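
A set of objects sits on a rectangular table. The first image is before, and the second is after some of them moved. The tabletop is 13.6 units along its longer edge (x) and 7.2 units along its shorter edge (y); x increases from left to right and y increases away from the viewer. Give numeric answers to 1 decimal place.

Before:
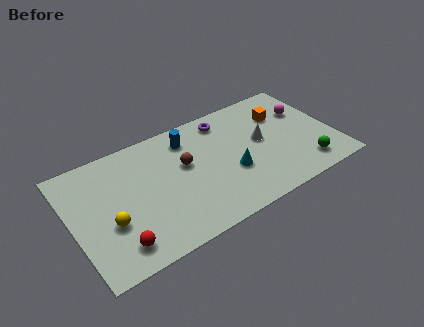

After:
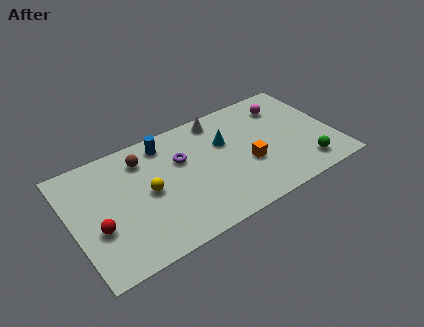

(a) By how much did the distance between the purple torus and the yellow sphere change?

-5.1

The distance was about 7.3 in the first image and 2.2 in the second, so they moved 5.1 units closer together.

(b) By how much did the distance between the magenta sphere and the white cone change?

+0.8

Before: roughly 2.7 units apart; after: 3.5. That's 0.8 units further apart.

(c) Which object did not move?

the green sphere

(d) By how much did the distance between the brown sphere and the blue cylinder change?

-0.3

They were about 1.6 units apart before and 1.3 after — 0.3 units closer together.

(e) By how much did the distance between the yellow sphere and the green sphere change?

-1.9

Before: roughly 10.1 units apart; after: 8.2. That's 1.9 units closer together.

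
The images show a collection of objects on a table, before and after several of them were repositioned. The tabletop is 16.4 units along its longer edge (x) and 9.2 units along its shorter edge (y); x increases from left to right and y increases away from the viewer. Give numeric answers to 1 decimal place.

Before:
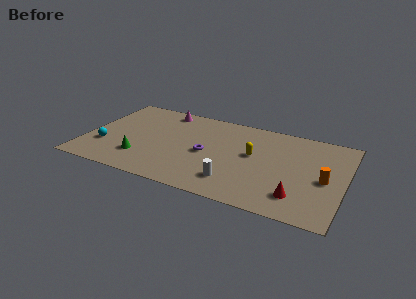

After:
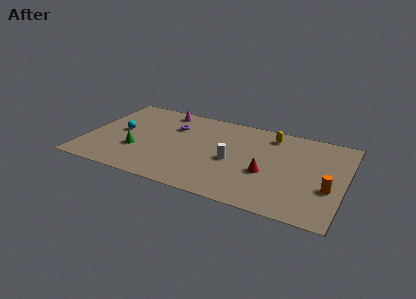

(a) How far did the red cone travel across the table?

2.6

The red cone was near (13.7, 2.0) before and (11.6, 3.6) after, so it travelled √(2.1² + 1.6²) ≈ 2.6 units.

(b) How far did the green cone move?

0.8

From (3.7, 2.4) to (3.4, 3.1), the green cone covered √(0.3² + 0.7²) ≈ 0.8 units.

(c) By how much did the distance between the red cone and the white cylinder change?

-1.7

The distance was about 4.0 in the first image and 2.3 in the second, so they moved 1.7 units closer together.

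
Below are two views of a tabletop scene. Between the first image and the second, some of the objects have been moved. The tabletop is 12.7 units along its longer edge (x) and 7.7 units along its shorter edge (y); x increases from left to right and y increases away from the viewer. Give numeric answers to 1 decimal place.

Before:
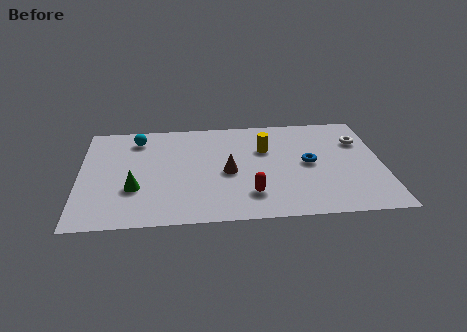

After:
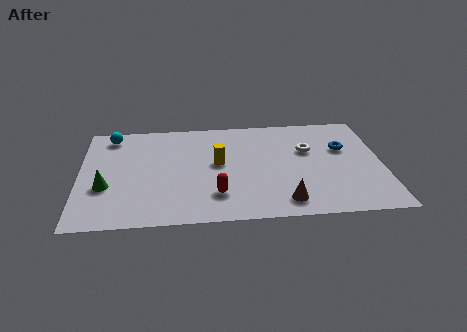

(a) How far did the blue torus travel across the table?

1.8

The blue torus was near (9.6, 3.9) before and (11.1, 4.9) after, so it travelled √(1.5² + 1.0²) ≈ 1.8 units.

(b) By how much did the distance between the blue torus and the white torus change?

-1.2

They were about 2.7 units apart before and 1.5 after — 1.2 units closer together.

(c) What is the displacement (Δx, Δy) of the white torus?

(-2.2, -0.5)

The white torus was at about (11.8, 5.4) and moved to about (9.6, 4.9).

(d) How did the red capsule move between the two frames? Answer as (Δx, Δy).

(-1.4, 0.1)

The red capsule was at about (7.1, 1.8) and moved to about (5.7, 1.9).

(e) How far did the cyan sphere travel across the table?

1.1

The cyan sphere moved from about (2.4, 6.3) to (1.3, 6.6), a distance of √(1.1² + 0.3²) ≈ 1.1.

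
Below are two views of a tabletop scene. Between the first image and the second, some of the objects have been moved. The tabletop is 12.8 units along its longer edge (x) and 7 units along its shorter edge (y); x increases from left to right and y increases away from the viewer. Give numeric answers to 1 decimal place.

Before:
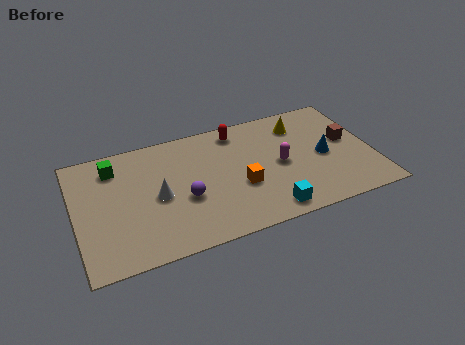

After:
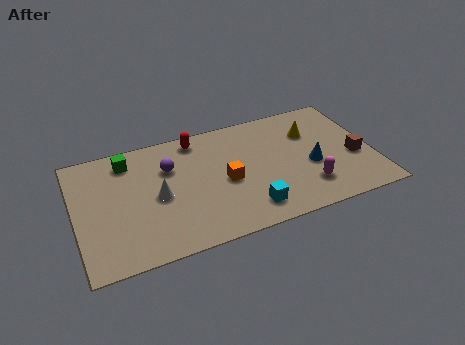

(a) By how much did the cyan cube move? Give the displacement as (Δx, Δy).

(-0.8, 0.4)

The cyan cube was at about (8.0, 0.9) and moved to about (7.2, 1.3).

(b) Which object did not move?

the white cone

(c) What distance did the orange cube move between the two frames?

0.8

From (7.0, 2.7) to (6.4, 3.2), the orange cube covered √(0.6² + 0.5²) ≈ 0.8 units.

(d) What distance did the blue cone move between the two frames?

0.7

The blue cone was near (10.7, 3.3) before and (10.1, 2.9) after, so it travelled √(0.6² + 0.4²) ≈ 0.7 units.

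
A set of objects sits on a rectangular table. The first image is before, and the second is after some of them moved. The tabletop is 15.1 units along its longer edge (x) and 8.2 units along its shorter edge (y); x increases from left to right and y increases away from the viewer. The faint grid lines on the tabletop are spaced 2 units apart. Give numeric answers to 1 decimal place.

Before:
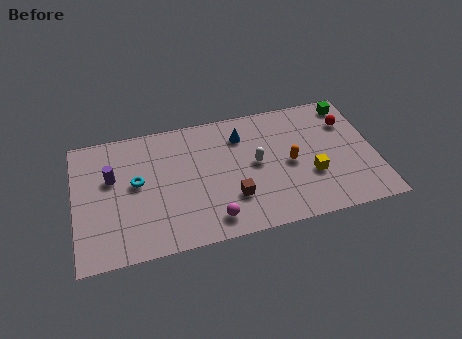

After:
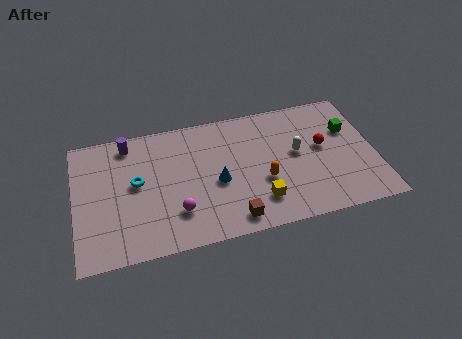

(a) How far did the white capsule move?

2.1

The white capsule was near (9.1, 4.3) before and (11.2, 4.5) after, so it travelled √(2.1² + 0.2²) ≈ 2.1 units.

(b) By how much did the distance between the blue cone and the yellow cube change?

-2.1

They were about 4.7 units apart before and 2.6 after — 2.1 units closer together.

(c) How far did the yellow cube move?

2.9

The yellow cube was near (11.8, 2.9) before and (9.1, 1.9) after, so it travelled √(2.7² + 1.0²) ≈ 2.9 units.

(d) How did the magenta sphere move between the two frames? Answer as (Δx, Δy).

(-1.7, 0.9)

The magenta sphere started near (6.7, 1.3) and ended near (5.0, 2.2).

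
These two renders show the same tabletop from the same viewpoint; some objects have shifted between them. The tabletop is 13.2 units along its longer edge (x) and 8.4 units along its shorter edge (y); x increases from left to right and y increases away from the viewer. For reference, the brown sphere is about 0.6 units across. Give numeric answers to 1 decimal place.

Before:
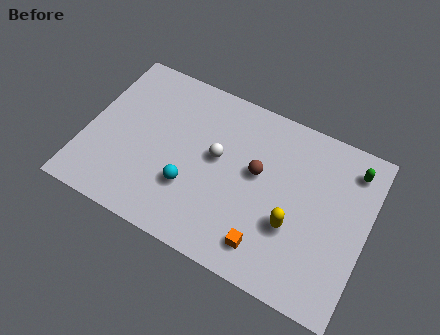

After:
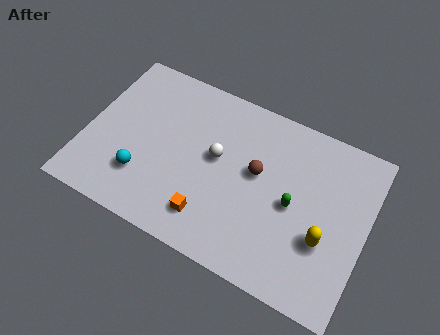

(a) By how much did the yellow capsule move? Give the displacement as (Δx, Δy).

(1.5, 0.0)

From the two frames, the yellow capsule sits at roughly (9.9, 3.0) before and (11.4, 3.0) after.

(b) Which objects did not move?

the white sphere and the brown sphere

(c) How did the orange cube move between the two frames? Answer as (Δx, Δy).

(-2.7, 0.2)

The orange cube started near (8.9, 1.5) and ended near (6.2, 1.7).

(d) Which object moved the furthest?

the green capsule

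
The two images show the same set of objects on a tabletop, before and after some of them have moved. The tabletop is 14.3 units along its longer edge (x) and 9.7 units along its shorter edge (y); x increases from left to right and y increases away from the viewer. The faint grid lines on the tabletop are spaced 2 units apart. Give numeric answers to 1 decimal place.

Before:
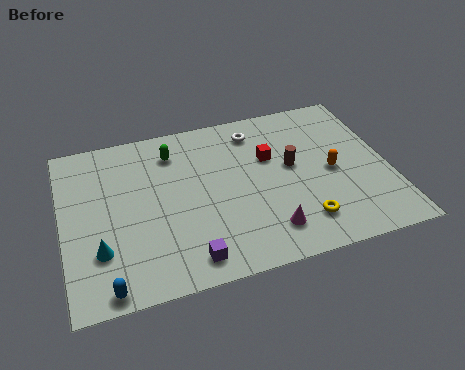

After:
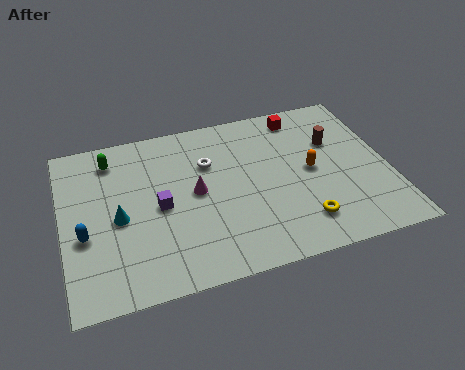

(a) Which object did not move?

the yellow torus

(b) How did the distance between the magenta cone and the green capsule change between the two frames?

-2.3

Before: roughly 6.9 units apart; after: 4.6. That's 2.3 units closer together.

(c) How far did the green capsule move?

2.7

The green capsule was near (5.0, 7.7) before and (2.3, 8.0) after, so it travelled √(2.7² + 0.3²) ≈ 2.7 units.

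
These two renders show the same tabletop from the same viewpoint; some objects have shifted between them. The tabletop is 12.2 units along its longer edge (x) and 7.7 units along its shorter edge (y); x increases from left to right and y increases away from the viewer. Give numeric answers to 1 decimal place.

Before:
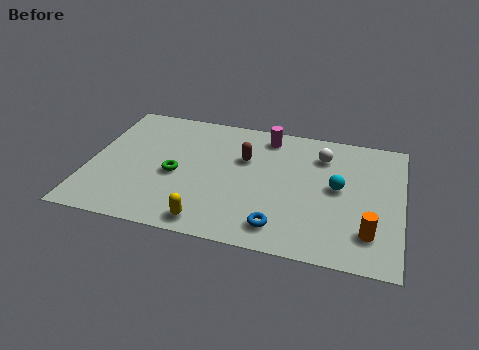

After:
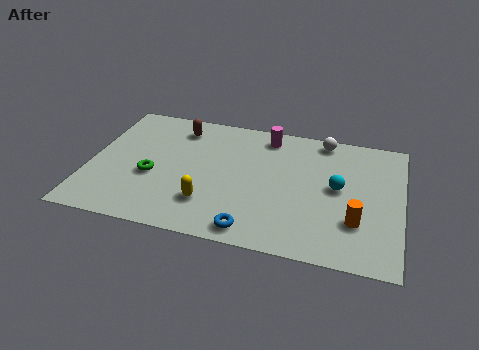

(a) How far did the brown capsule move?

3.0

The brown capsule moved from about (6.0, 5.0) to (3.3, 6.3), a distance of √(2.7² + 1.3²) ≈ 3.0.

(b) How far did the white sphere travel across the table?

1.0

From (9.0, 5.9) to (9.0, 6.9), the white sphere covered √(0.0² + 1.0²) ≈ 1.0 units.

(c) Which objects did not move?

the magenta cylinder and the cyan sphere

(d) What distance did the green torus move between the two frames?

0.9

From (3.4, 3.4) to (2.5, 3.1), the green torus covered √(0.9² + 0.3²) ≈ 0.9 units.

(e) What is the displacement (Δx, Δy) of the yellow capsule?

(-0.1, 1.1)

The yellow capsule started near (4.9, 0.9) and ended near (4.8, 2.0).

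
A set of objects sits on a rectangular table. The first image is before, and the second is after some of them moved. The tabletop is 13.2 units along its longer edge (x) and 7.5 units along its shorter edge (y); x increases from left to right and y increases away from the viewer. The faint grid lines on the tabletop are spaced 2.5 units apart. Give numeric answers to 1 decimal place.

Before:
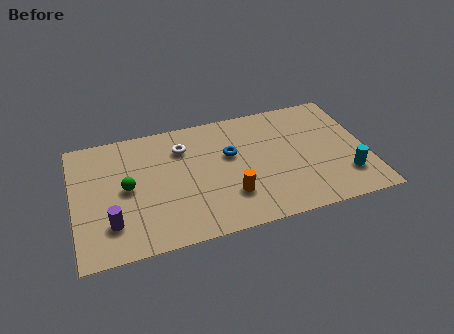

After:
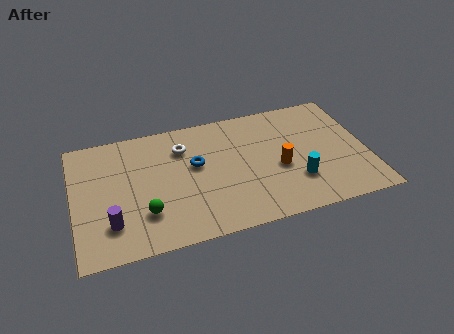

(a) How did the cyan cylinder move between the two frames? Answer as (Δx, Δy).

(-2.2, 0.3)

The cyan cylinder was at about (12.1, 1.9) and moved to about (9.9, 2.2).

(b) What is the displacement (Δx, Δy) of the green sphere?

(0.7, -1.7)

From the two frames, the green sphere sits at roughly (2.4, 3.8) before and (3.1, 2.1) after.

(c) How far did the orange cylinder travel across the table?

2.5

The orange cylinder was near (6.9, 2.1) before and (9.2, 3.2) after, so it travelled √(2.3² + 1.1²) ≈ 2.5 units.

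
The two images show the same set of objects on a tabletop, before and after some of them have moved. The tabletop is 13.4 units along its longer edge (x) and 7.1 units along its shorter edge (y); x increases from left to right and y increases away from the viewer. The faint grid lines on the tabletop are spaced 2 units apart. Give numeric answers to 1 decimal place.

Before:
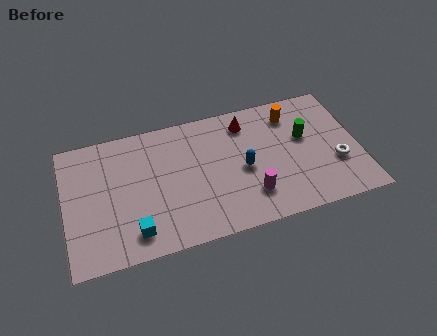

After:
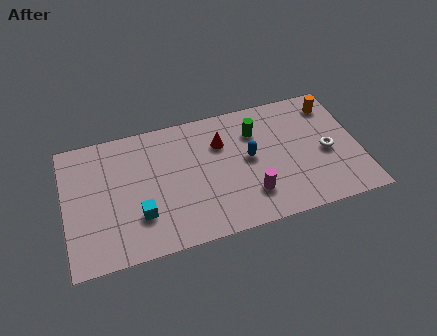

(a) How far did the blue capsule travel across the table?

0.6

The blue capsule moved from about (8.1, 3.3) to (8.4, 3.8), a distance of √(0.3² + 0.5²) ≈ 0.6.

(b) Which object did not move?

the magenta cylinder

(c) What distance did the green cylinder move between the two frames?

2.4

The green cylinder moved from about (11.0, 4.3) to (8.8, 5.2), a distance of √(2.2² + 0.9²) ≈ 2.4.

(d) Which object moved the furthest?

the green cylinder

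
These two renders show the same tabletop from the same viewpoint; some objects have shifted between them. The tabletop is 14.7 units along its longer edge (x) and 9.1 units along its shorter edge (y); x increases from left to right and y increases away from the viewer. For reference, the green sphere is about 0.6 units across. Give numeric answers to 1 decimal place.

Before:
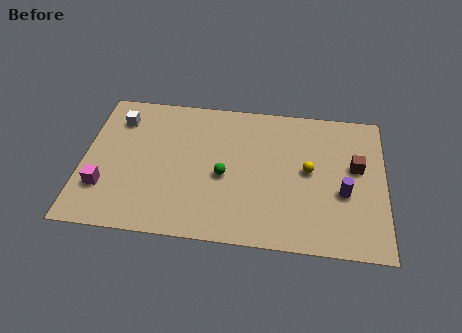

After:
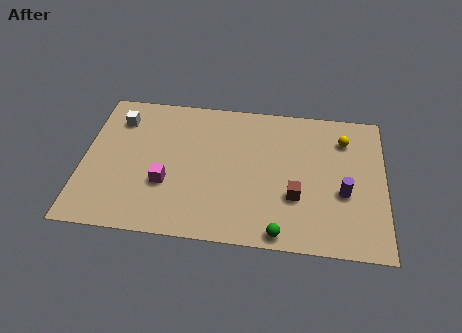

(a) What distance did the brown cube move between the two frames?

3.6

From (13.3, 5.3) to (10.4, 3.1), the brown cube covered √(2.9² + 2.2²) ≈ 3.6 units.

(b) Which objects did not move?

the purple cylinder and the white cube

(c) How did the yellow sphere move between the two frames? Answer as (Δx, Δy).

(1.7, 2.2)

The yellow sphere was at about (11.0, 4.8) and moved to about (12.7, 7.0).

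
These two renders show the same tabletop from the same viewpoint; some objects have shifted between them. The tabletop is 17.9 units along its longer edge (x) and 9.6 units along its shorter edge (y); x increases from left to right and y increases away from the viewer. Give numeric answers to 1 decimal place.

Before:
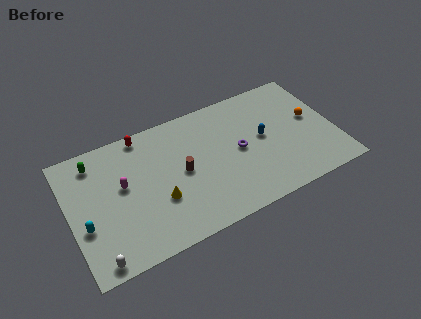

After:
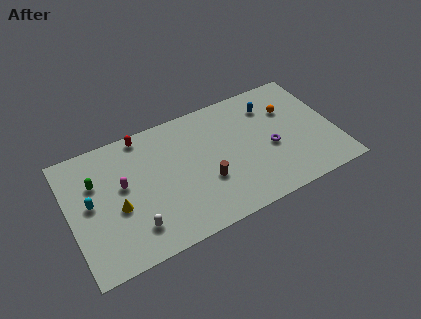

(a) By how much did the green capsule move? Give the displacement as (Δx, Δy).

(-0.1, -1.5)

The green capsule was at about (2.0, 8.0) and moved to about (1.9, 6.5).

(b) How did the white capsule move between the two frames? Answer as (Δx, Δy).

(2.6, 1.2)

The white capsule was at about (1.4, 0.9) and moved to about (4.0, 2.1).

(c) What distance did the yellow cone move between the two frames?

2.8

The yellow cone was near (5.8, 3.4) before and (3.1, 4.0) after, so it travelled √(2.7² + 0.6²) ≈ 2.8 units.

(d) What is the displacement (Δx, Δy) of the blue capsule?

(0.8, 2.3)

The blue capsule was at about (13.1, 5.1) and moved to about (13.9, 7.4).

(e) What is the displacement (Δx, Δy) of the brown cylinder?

(1.5, -1.4)

The brown cylinder started near (7.5, 4.8) and ended near (9.0, 3.4).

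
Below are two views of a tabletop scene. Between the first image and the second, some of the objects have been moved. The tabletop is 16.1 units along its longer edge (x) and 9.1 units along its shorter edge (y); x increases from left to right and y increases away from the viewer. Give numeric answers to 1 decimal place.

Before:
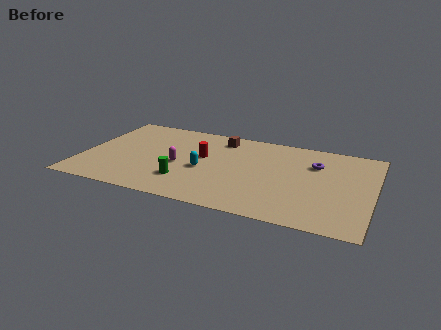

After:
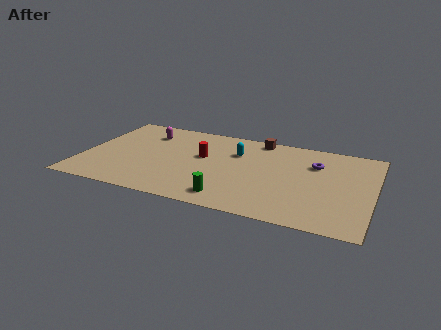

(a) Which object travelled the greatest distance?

the magenta capsule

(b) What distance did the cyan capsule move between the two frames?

2.9

The cyan capsule moved from about (6.8, 3.9) to (8.4, 6.3), a distance of √(1.6² + 2.4²) ≈ 2.9.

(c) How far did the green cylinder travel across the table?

2.8

The green cylinder was near (5.9, 2.4) before and (8.5, 1.4) after, so it travelled √(2.6² + 1.0²) ≈ 2.8 units.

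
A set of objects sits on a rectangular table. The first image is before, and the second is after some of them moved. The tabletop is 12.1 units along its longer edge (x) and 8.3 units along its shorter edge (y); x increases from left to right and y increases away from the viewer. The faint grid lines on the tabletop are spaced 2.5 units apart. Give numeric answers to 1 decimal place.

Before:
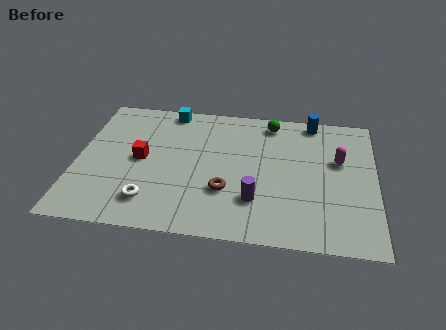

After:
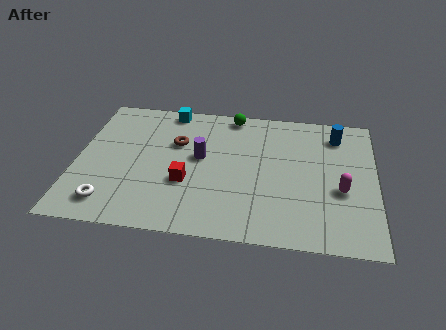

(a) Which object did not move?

the cyan cube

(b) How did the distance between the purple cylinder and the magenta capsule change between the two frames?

+1.5

Before: roughly 4.3 units apart; after: 5.8. That's 1.5 units further apart.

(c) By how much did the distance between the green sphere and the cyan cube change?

-1.6

Before: roughly 4.2 units apart; after: 2.6. That's 1.6 units closer together.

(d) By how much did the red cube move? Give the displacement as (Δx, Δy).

(1.9, -1.2)

From the two frames, the red cube sits at roughly (2.6, 4.2) before and (4.5, 3.0) after.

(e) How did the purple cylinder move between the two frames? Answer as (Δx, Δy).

(-2.3, 2.3)

The purple cylinder started near (7.3, 2.3) and ended near (5.0, 4.6).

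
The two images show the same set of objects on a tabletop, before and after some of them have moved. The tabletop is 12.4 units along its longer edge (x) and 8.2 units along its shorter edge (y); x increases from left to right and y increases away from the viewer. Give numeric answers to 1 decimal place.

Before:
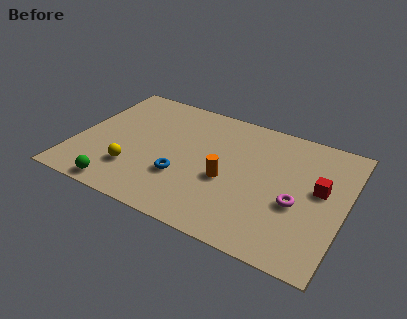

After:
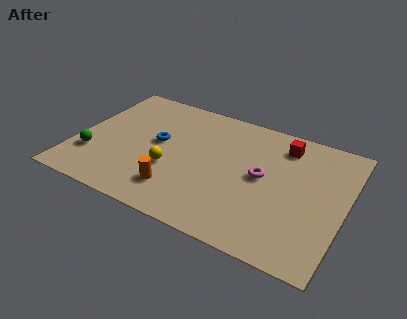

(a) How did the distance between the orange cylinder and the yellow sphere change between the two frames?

-3.1

They were about 4.4 units apart before and 1.3 after — 3.1 units closer together.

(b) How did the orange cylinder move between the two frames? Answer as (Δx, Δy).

(-2.1, -1.6)

The orange cylinder was at about (7.1, 3.4) and moved to about (5.0, 1.8).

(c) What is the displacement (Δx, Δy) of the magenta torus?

(-1.7, 1.0)

From the two frames, the magenta torus sits at roughly (10.3, 3.3) before and (8.6, 4.3) after.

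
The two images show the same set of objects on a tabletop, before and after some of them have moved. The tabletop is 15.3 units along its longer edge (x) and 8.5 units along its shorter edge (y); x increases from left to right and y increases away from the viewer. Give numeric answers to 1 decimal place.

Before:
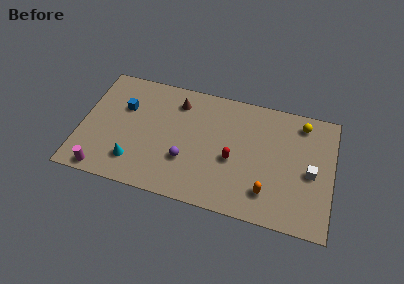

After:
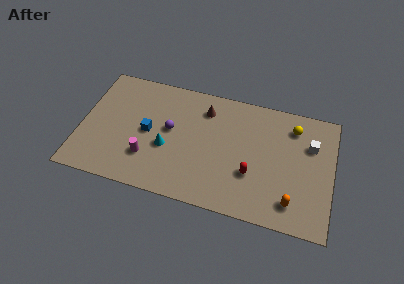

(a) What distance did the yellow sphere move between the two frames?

0.6

From (13.3, 7.2) to (12.8, 6.8), the yellow sphere covered √(0.5² + 0.4²) ≈ 0.6 units.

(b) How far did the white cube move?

1.9

The white cube was near (14.0, 3.9) before and (13.9, 5.8) after, so it travelled √(0.1² + 1.9²) ≈ 1.9 units.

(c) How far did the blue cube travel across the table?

2.1

The blue cube moved from about (2.5, 5.6) to (4.1, 4.2), a distance of √(1.6² + 1.4²) ≈ 2.1.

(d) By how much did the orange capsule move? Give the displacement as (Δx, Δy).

(1.5, -0.3)

From the two frames, the orange capsule sits at roughly (11.5, 1.9) before and (13.0, 1.6) after.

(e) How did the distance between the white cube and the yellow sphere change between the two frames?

-1.9

They were about 3.4 units apart before and 1.5 after — 1.9 units closer together.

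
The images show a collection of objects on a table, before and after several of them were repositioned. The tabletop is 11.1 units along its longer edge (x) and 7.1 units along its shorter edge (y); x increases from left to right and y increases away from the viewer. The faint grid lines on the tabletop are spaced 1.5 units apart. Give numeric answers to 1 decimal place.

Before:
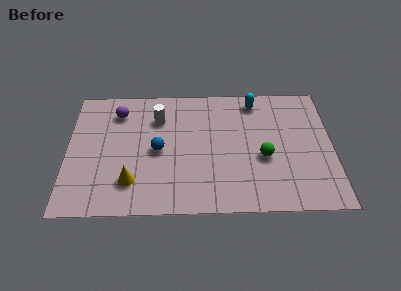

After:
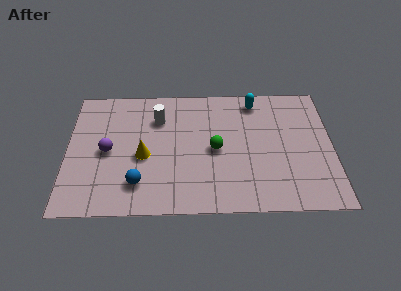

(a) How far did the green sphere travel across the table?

2.1

The green sphere moved from about (8.2, 2.9) to (6.2, 3.4), a distance of √(2.0² + 0.5²) ≈ 2.1.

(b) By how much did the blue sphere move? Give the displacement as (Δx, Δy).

(-0.8, -1.8)

The blue sphere was at about (3.8, 3.4) and moved to about (3.0, 1.6).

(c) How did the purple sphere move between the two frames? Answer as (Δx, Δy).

(-0.4, -2.2)

The purple sphere was at about (2.1, 5.6) and moved to about (1.7, 3.4).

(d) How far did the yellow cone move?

1.5

The yellow cone moved from about (2.7, 1.7) to (3.2, 3.1), a distance of √(0.5² + 1.4²) ≈ 1.5.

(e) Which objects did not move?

the white cylinder and the cyan capsule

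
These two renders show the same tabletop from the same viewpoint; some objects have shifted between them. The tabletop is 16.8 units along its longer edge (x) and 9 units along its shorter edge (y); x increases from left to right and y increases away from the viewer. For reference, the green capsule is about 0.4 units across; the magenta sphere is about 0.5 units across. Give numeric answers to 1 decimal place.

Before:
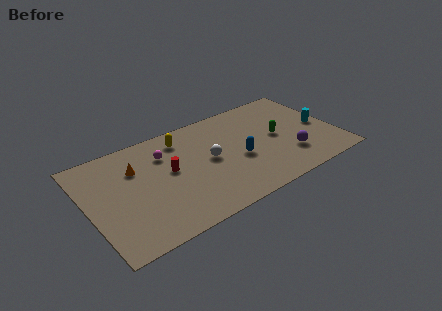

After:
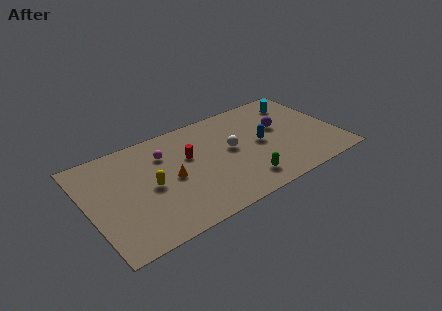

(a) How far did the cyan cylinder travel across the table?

3.1

The cyan cylinder was near (15.9, 4.3) before and (14.8, 7.2) after, so it travelled √(1.1² + 2.9²) ≈ 3.1 units.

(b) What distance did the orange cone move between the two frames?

2.9

The orange cone moved from about (3.4, 6.3) to (5.5, 4.3), a distance of √(2.1² + 2.0²) ≈ 2.9.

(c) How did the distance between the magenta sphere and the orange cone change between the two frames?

+0.3

Before: roughly 2.0 units apart; after: 2.3. That's 0.3 units further apart.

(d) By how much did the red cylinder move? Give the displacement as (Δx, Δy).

(1.4, 0.6)

From the two frames, the red cylinder sits at roughly (5.5, 5.0) before and (6.9, 5.6) after.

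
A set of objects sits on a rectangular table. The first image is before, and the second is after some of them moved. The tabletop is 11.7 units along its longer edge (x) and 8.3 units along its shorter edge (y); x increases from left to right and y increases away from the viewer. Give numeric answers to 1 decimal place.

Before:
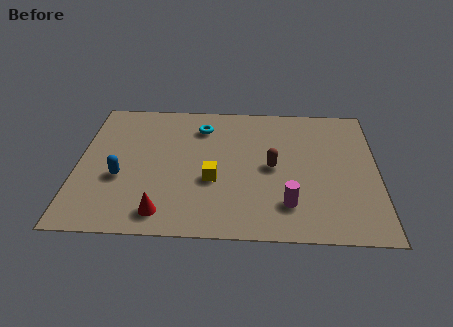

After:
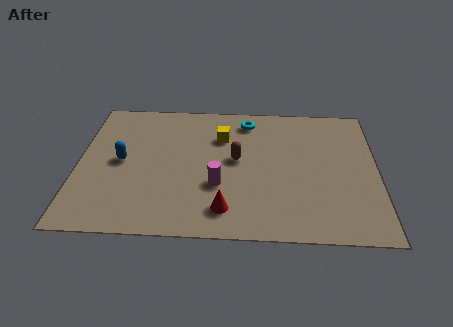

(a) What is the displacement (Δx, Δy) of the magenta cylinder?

(-2.7, 1.0)

From the two frames, the magenta cylinder sits at roughly (8.2, 1.9) before and (5.5, 2.9) after.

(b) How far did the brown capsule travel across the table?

1.5

The brown capsule was near (7.6, 4.1) before and (6.2, 4.5) after, so it travelled √(1.4² + 0.4²) ≈ 1.5 units.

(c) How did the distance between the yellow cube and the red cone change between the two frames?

+1.6

They were about 2.8 units apart before and 4.4 after — 1.6 units further apart.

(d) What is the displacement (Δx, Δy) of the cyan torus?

(1.8, 0.5)

The cyan torus was at about (4.8, 6.5) and moved to about (6.6, 7.0).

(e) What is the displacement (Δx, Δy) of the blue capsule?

(0.0, 1.0)

The blue capsule was at about (1.7, 3.2) and moved to about (1.7, 4.2).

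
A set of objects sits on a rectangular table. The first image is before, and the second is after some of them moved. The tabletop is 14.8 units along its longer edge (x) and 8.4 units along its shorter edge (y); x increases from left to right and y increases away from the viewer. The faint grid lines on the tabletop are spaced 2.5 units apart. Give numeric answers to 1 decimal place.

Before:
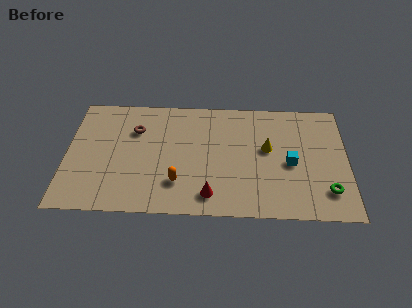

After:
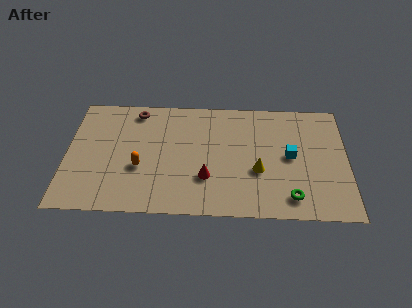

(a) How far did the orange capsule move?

2.2

From (5.9, 2.2) to (3.9, 3.2), the orange capsule covered √(2.0² + 1.0²) ≈ 2.2 units.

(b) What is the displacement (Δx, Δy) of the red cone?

(-0.2, 1.2)

The red cone was at about (7.6, 1.4) and moved to about (7.4, 2.6).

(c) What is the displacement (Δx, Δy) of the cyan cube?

(0.0, 0.5)

From the two frames, the cyan cube sits at roughly (11.8, 3.8) before and (11.8, 4.3) after.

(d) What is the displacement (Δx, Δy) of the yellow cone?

(-0.5, -1.6)

From the two frames, the yellow cone sits at roughly (10.6, 4.8) before and (10.1, 3.2) after.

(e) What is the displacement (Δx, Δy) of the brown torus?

(0.0, 1.4)

The brown torus was at about (3.6, 5.9) and moved to about (3.6, 7.3).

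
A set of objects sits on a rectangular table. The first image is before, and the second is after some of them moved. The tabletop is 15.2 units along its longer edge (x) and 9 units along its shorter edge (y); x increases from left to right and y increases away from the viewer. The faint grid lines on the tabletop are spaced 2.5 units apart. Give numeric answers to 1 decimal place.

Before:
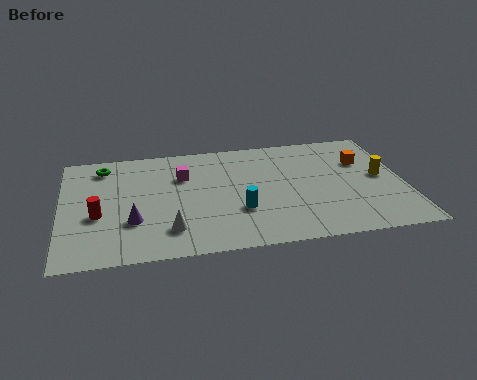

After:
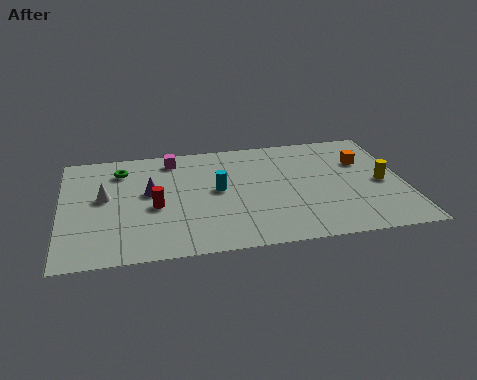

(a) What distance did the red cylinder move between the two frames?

2.5

From (1.6, 3.6) to (4.1, 3.9), the red cylinder covered √(2.5² + 0.3²) ≈ 2.5 units.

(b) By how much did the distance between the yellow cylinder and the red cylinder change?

-2.5

Before: roughly 12.6 units apart; after: 10.1. That's 2.5 units closer together.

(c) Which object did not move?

the orange cube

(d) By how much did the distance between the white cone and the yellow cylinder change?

+2.4

Before: roughly 9.9 units apart; after: 12.3. That's 2.4 units further apart.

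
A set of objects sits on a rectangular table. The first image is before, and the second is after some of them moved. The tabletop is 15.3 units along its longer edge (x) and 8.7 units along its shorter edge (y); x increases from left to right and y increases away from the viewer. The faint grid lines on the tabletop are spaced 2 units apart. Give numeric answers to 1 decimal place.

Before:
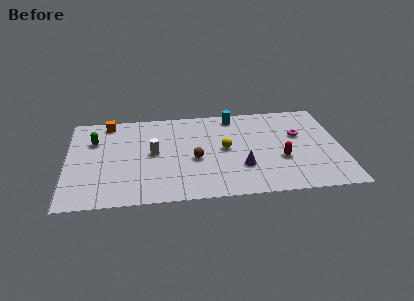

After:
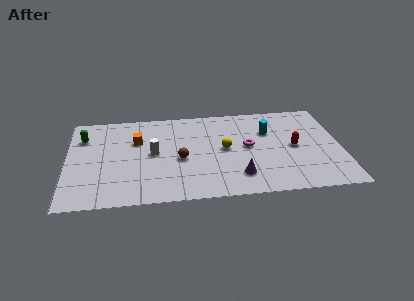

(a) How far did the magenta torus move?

3.0

From (13.0, 5.4) to (10.1, 4.6), the magenta torus covered √(2.9² + 0.8²) ≈ 3.0 units.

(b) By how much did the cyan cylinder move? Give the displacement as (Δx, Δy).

(1.9, -1.7)

From the two frames, the cyan cylinder sits at roughly (9.4, 7.6) before and (11.3, 5.9) after.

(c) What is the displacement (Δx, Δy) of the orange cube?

(1.6, -1.9)

The orange cube was at about (2.3, 7.7) and moved to about (3.9, 5.8).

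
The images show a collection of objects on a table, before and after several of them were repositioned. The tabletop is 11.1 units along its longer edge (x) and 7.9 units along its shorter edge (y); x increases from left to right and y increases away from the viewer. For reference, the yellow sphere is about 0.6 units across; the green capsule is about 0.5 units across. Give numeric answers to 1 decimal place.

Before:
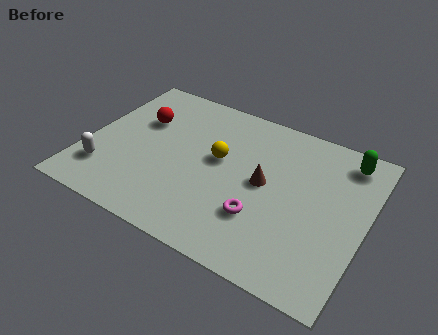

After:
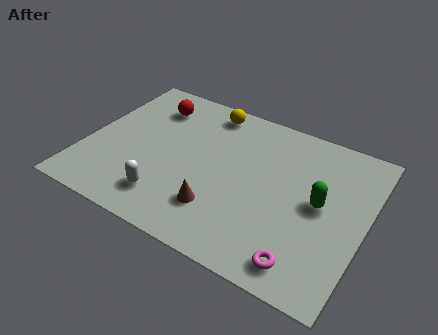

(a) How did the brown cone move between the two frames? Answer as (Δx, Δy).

(-1.5, -2.1)

The brown cone was at about (7.1, 4.1) and moved to about (5.6, 2.0).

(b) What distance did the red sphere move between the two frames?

1.0

The red sphere moved from about (1.9, 5.2) to (2.2, 6.2), a distance of √(0.3² + 1.0²) ≈ 1.0.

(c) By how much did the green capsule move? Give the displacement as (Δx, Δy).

(-0.7, -2.6)

The green capsule started near (10.0, 6.7) and ended near (9.3, 4.1).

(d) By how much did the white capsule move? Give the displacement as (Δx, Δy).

(2.6, -0.3)

The white capsule was at about (1.0, 1.9) and moved to about (3.6, 1.6).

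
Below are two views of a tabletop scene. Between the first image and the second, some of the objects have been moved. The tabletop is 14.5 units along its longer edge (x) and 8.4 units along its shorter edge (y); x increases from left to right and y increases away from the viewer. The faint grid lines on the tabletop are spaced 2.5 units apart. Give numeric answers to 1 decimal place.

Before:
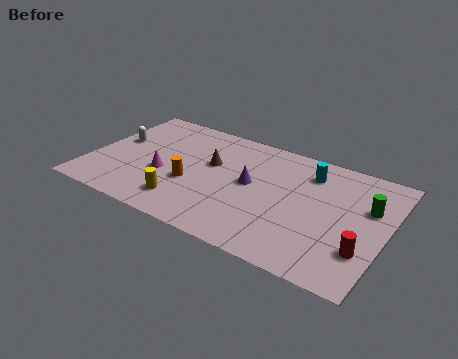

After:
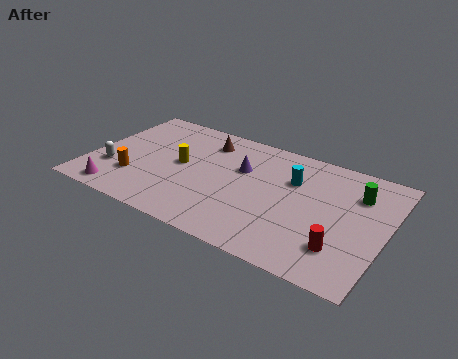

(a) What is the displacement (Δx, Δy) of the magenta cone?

(-1.9, -2.3)

From the two frames, the magenta cone sits at roughly (3.7, 3.3) before and (1.8, 1.0) after.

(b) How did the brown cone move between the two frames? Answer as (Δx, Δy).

(-0.5, 1.6)

The brown cone started near (5.8, 5.1) and ended near (5.3, 6.7).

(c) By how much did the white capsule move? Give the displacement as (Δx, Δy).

(0.2, -2.3)

The white capsule started near (1.0, 4.9) and ended near (1.2, 2.6).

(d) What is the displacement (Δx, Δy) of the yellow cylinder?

(-0.6, 2.7)

The yellow cylinder started near (5.0, 1.7) and ended near (4.4, 4.4).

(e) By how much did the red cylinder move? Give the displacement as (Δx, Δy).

(-1.0, -0.3)

The red cylinder started near (13.6, 2.4) and ended near (12.6, 2.1).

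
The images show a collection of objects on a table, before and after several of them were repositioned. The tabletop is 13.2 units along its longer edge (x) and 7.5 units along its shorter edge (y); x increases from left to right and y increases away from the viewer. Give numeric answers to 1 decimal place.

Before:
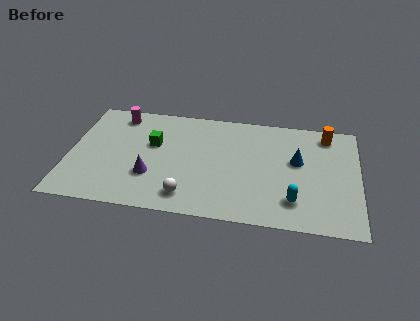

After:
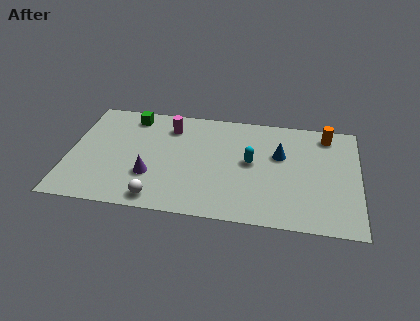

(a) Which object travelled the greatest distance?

the cyan capsule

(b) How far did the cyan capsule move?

3.0

The cyan capsule was near (10.3, 1.7) before and (8.3, 4.0) after, so it travelled √(2.0² + 2.3²) ≈ 3.0 units.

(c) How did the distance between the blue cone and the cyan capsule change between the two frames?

-1.2

The distance was about 2.7 in the first image and 1.5 in the second, so they moved 1.2 units closer together.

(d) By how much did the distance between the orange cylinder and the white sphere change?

+1.3

The distance was about 8.0 in the first image and 9.3 in the second, so they moved 1.3 units further apart.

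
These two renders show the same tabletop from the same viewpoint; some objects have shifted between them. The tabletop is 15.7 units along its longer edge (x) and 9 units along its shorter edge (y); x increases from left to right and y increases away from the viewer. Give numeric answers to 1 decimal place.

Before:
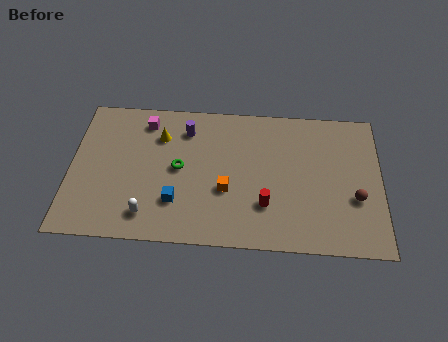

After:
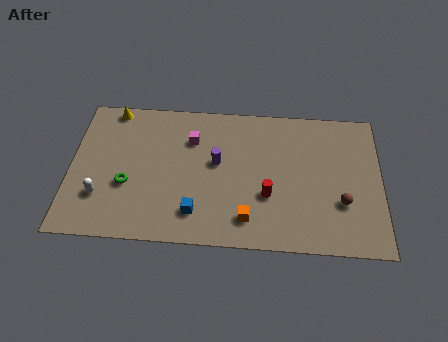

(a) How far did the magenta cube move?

2.6

From (3.7, 7.5) to (6.1, 6.5), the magenta cube covered √(2.4² + 1.0²) ≈ 2.6 units.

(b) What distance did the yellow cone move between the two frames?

3.0

The yellow cone was near (4.5, 6.6) before and (2.0, 8.2) after, so it travelled √(2.5² + 1.6²) ≈ 3.0 units.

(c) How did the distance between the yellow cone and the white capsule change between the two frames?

+0.6

The distance was about 5.0 in the first image and 5.6 in the second, so they moved 0.6 units further apart.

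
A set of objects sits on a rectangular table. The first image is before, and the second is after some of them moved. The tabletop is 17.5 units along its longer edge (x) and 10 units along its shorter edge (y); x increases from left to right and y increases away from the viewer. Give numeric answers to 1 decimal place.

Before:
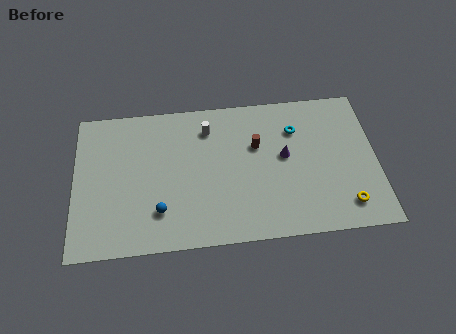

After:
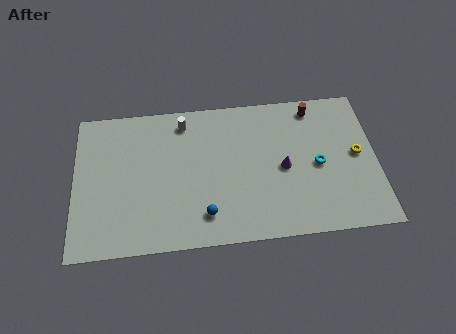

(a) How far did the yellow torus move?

3.5

From (15.6, 1.8) to (16.4, 5.2), the yellow torus covered √(0.8² + 3.4²) ≈ 3.5 units.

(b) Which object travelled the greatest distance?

the brown cylinder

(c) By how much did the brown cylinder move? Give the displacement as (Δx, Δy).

(3.4, 2.3)

From the two frames, the brown cylinder sits at roughly (10.6, 6.4) before and (14.0, 8.7) after.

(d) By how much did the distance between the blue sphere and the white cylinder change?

+0.5

They were about 6.1 units apart before and 6.6 after — 0.5 units further apart.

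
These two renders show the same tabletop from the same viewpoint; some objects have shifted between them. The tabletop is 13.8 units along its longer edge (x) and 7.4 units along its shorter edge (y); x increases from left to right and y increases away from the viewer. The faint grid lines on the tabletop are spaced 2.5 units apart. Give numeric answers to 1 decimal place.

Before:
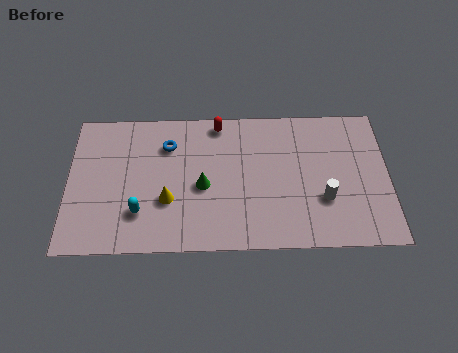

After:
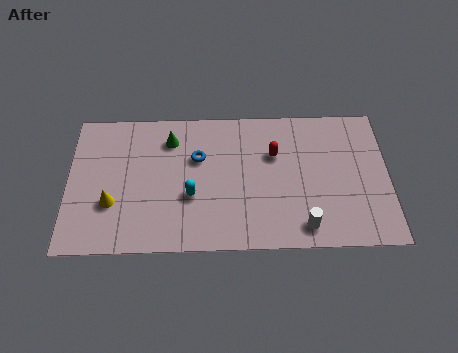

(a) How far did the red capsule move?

2.9

From (6.5, 6.6) to (8.9, 4.9), the red capsule covered √(2.4² + 1.7²) ≈ 2.9 units.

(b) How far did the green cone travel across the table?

2.9

The green cone moved from about (5.8, 3.3) to (4.4, 5.8), a distance of √(1.4² + 2.5²) ≈ 2.9.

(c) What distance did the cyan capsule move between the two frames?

2.3

From (3.1, 2.0) to (5.3, 2.8), the cyan capsule covered √(2.2² + 0.8²) ≈ 2.3 units.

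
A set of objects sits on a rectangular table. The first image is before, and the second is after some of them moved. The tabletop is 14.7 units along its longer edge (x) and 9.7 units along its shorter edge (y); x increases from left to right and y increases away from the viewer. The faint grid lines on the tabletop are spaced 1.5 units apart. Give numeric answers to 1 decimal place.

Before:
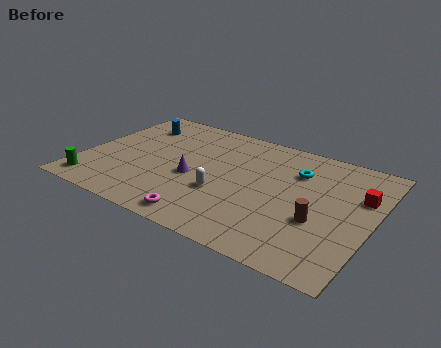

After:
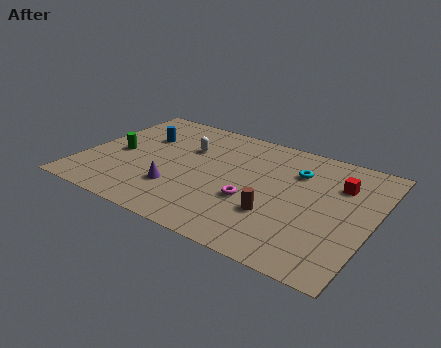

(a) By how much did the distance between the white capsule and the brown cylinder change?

+1.2

They were about 4.9 units apart before and 6.1 after — 1.2 units further apart.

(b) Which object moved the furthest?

the white capsule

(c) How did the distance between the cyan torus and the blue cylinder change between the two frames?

-0.6

The distance was about 8.6 in the first image and 8.0 in the second, so they moved 0.6 units closer together.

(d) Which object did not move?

the cyan torus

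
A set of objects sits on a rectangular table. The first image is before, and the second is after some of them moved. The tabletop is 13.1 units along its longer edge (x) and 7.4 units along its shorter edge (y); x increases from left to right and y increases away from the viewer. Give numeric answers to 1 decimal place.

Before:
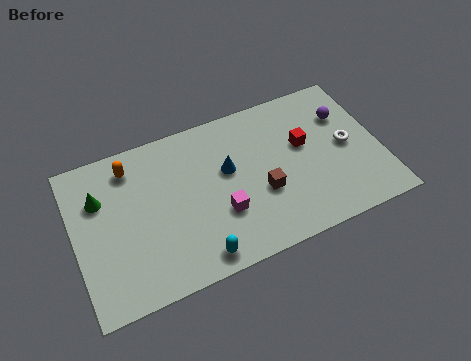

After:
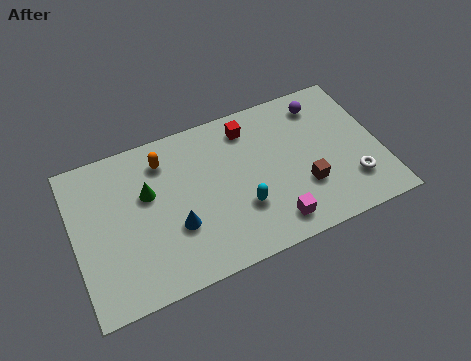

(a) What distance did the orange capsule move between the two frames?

1.4

The orange capsule moved from about (2.6, 6.1) to (4.0, 5.9), a distance of √(1.4² + 0.2²) ≈ 1.4.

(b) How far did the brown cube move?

1.8

The brown cube moved from about (7.9, 2.8) to (9.7, 2.4), a distance of √(1.8² + 0.4²) ≈ 1.8.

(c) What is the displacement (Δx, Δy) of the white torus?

(0.0, -1.8)

From the two frames, the white torus sits at roughly (11.7, 3.7) before and (11.7, 1.9) after.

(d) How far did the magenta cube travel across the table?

2.5

The magenta cube was near (6.1, 2.5) before and (8.2, 1.2) after, so it travelled √(2.1² + 1.3²) ≈ 2.5 units.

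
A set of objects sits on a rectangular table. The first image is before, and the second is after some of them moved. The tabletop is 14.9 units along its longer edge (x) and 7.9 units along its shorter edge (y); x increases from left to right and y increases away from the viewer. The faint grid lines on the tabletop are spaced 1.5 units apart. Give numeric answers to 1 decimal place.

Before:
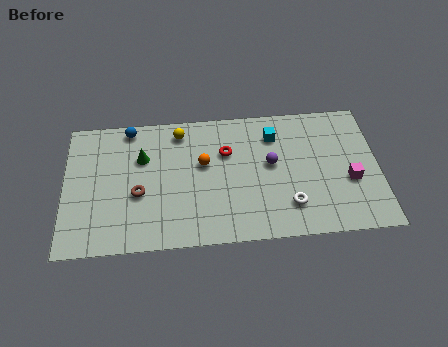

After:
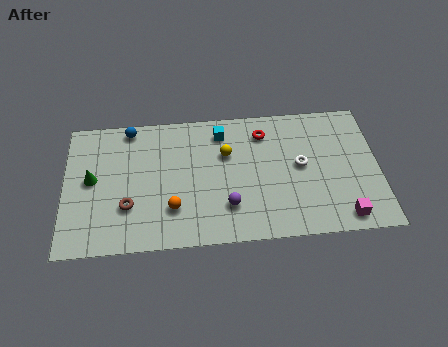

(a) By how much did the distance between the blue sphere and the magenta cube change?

+0.6

Before: roughly 11.1 units apart; after: 11.7. That's 0.6 units further apart.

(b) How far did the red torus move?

2.1

The red torus was near (7.7, 5.3) before and (9.5, 6.3) after, so it travelled √(1.8² + 1.0²) ≈ 2.1 units.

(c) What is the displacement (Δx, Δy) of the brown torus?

(-0.5, -0.7)

From the two frames, the brown torus sits at roughly (3.5, 3.2) before and (3.0, 2.5) after.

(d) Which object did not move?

the blue sphere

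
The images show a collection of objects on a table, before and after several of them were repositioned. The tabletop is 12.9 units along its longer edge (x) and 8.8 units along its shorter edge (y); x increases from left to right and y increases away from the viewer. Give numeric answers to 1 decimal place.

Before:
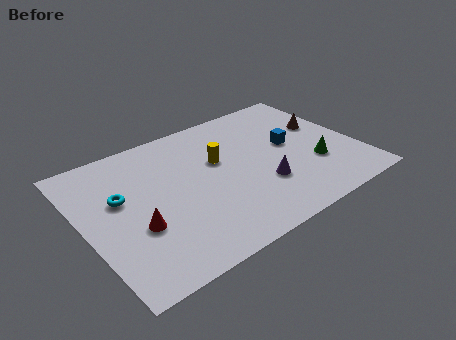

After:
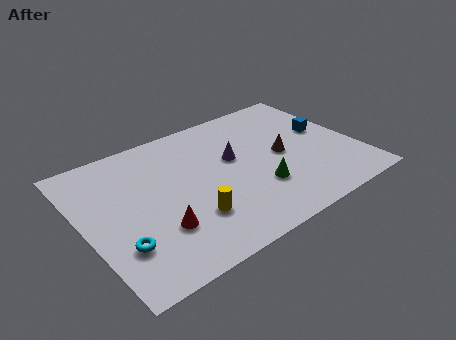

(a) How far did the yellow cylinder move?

3.5

The yellow cylinder moved from about (6.5, 5.4) to (4.6, 2.5), a distance of √(1.9² + 2.9²) ≈ 3.5.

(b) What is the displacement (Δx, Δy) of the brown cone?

(-2.3, -1.1)

The brown cone started near (11.7, 5.4) and ended near (9.4, 4.3).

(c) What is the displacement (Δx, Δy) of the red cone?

(0.9, -0.6)

The red cone was at about (2.2, 3.2) and moved to about (3.1, 2.6).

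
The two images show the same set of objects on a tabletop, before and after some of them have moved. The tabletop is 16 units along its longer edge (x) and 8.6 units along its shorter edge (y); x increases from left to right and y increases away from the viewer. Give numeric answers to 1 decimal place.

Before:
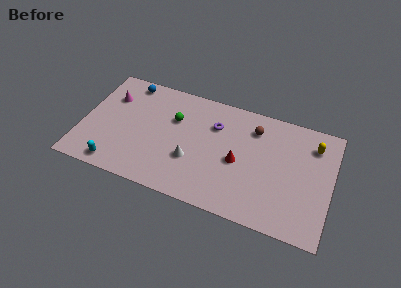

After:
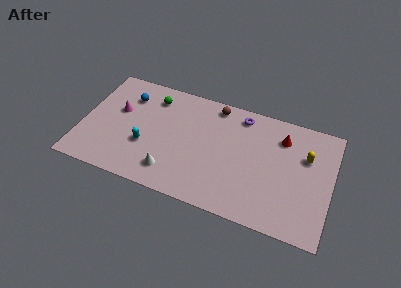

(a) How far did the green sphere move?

1.9

From (5.8, 5.7) to (4.3, 6.9), the green sphere covered √(1.5² + 1.2²) ≈ 1.9 units.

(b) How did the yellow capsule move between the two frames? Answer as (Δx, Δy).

(-0.4, -1.0)

From the two frames, the yellow capsule sits at roughly (14.7, 6.7) before and (14.3, 5.7) after.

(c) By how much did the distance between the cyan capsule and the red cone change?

+1.1

The distance was about 8.1 in the first image and 9.2 in the second, so they moved 1.1 units further apart.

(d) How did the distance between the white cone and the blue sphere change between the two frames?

-0.7

Before: roughly 6.5 units apart; after: 5.8. That's 0.7 units closer together.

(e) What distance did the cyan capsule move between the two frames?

2.7

The cyan capsule moved from about (2.5, 1.0) to (4.2, 3.1), a distance of √(1.7² + 2.1²) ≈ 2.7.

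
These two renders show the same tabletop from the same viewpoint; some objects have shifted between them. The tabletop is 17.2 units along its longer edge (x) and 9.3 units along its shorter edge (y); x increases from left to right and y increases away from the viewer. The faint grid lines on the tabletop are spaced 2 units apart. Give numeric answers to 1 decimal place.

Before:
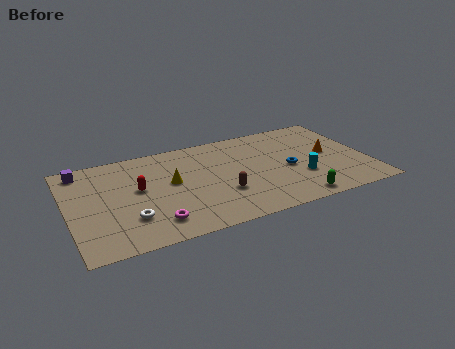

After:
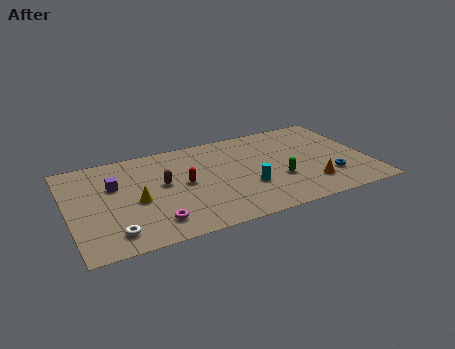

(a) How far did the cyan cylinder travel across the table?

3.1

The cyan cylinder was near (13.2, 3.1) before and (10.1, 3.2) after, so it travelled √(3.1² + 0.1²) ≈ 3.1 units.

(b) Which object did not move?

the magenta torus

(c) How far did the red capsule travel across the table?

2.6

From (4.0, 5.2) to (6.6, 4.8), the red capsule covered √(2.6² + 0.4²) ≈ 2.6 units.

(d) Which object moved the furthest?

the brown capsule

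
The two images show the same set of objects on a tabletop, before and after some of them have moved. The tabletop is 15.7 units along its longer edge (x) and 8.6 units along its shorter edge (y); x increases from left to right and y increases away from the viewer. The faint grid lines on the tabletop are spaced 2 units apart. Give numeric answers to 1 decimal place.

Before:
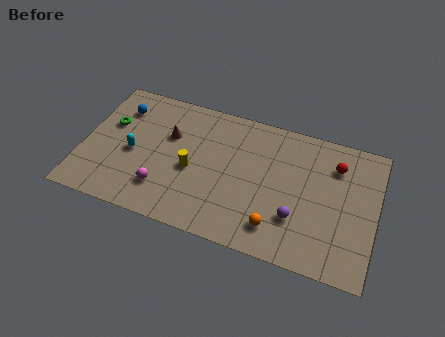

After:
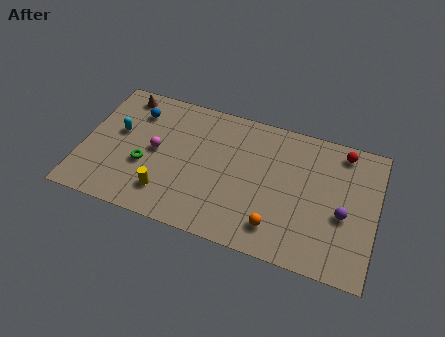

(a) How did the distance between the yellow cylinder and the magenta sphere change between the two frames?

+0.4

Before: roughly 2.2 units apart; after: 2.6. That's 0.4 units further apart.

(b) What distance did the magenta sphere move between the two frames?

2.4

From (4.5, 2.1) to (3.9, 4.4), the magenta sphere covered √(0.6² + 2.3²) ≈ 2.4 units.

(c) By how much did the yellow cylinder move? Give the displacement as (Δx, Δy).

(-1.2, -1.9)

From the two frames, the yellow cylinder sits at roughly (5.9, 3.8) before and (4.7, 1.9) after.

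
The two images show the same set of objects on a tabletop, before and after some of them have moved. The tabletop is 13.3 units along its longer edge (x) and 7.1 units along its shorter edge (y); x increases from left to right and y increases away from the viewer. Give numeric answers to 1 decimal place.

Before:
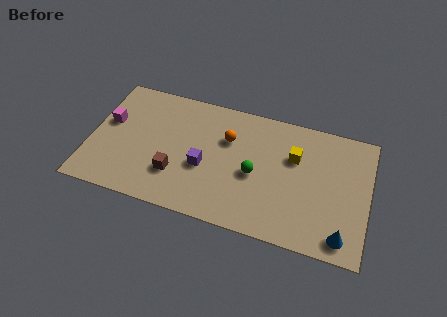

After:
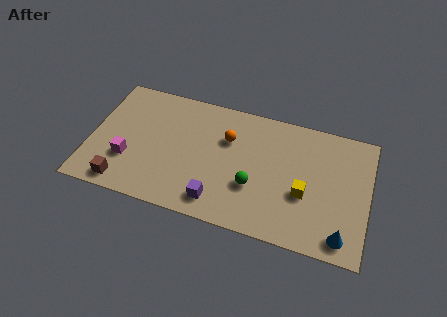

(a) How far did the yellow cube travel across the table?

2.0

The yellow cube was near (9.7, 4.7) before and (10.3, 2.8) after, so it travelled √(0.6² + 1.9²) ≈ 2.0 units.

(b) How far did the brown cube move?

2.7

From (4.2, 2.1) to (1.8, 0.9), the brown cube covered √(2.4² + 1.2²) ≈ 2.7 units.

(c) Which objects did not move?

the blue cone and the orange sphere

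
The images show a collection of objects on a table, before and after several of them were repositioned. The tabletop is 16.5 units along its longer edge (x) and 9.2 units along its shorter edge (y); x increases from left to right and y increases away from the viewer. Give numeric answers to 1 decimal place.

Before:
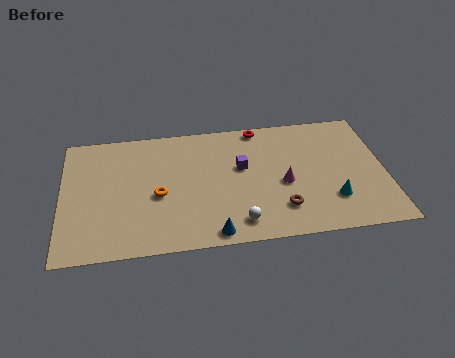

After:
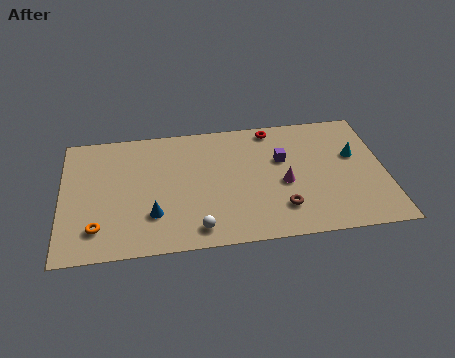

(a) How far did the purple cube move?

2.1

The purple cube moved from about (9.2, 5.5) to (11.3, 5.8), a distance of √(2.1² + 0.3²) ≈ 2.1.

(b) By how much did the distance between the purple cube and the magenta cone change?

-0.8

They were about 2.6 units apart before and 1.8 after — 0.8 units closer together.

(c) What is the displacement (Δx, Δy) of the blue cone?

(-3.0, 1.7)

The blue cone was at about (7.6, 0.9) and moved to about (4.6, 2.6).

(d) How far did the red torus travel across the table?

0.7

The red torus moved from about (10.2, 8.4) to (10.9, 8.2), a distance of √(0.7² + 0.2²) ≈ 0.7.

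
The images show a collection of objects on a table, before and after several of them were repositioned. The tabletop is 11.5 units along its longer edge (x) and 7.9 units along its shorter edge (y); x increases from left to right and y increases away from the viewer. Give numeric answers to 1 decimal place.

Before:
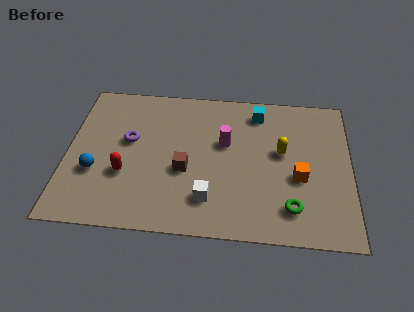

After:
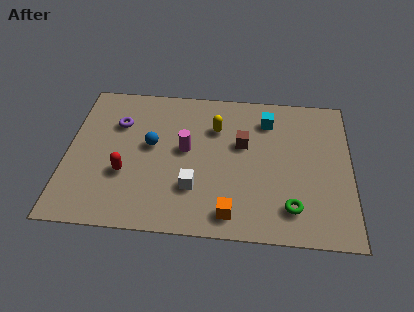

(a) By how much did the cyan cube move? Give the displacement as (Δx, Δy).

(0.4, -0.4)

The cyan cube was at about (7.7, 6.6) and moved to about (8.1, 6.2).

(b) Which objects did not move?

the green torus and the red capsule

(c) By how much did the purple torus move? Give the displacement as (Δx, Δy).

(-0.5, 0.9)

The purple torus started near (2.5, 4.6) and ended near (2.0, 5.5).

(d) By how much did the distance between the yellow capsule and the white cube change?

-0.6

Before: roughly 4.0 units apart; after: 3.4. That's 0.6 units closer together.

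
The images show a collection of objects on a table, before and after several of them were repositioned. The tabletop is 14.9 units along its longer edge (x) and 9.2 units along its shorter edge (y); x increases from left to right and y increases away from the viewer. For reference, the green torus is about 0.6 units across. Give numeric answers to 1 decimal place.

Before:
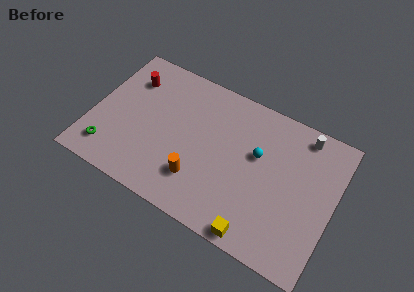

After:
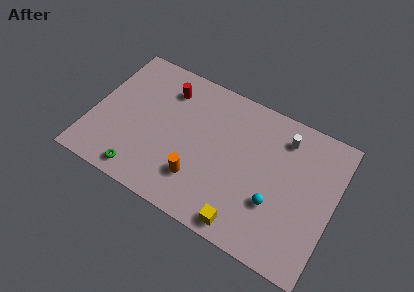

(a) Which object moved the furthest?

the cyan sphere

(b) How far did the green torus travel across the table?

2.2

From (1.4, 1.7) to (3.5, 1.1), the green torus covered √(2.1² + 0.6²) ≈ 2.2 units.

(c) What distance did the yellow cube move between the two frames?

0.8

The yellow cube moved from about (10.8, 0.8) to (10.0, 1.0), a distance of √(0.8² + 0.2²) ≈ 0.8.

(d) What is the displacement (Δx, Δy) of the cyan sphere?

(1.4, -2.5)

The cyan sphere started near (10.1, 5.6) and ended near (11.5, 3.1).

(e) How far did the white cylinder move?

1.3

The white cylinder moved from about (12.6, 8.1) to (11.5, 7.4), a distance of √(1.1² + 0.7²) ≈ 1.3.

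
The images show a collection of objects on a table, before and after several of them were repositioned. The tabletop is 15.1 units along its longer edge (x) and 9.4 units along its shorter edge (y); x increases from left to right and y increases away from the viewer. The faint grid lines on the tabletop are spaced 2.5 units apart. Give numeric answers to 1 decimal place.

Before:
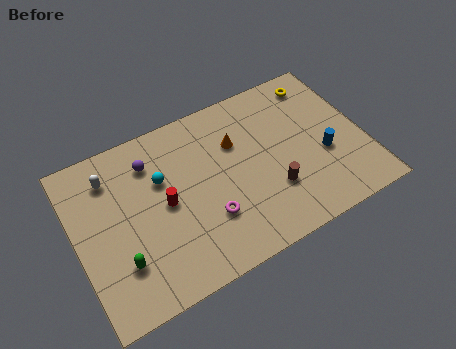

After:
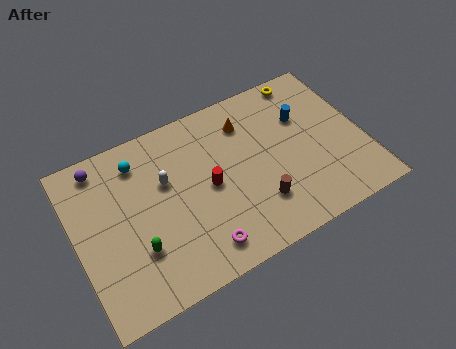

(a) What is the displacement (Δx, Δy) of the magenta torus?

(-0.6, -1.4)

From the two frames, the magenta torus sits at roughly (6.6, 2.9) before and (6.0, 1.5) after.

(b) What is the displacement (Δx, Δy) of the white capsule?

(2.7, -1.5)

The white capsule started near (2.1, 7.4) and ended near (4.8, 5.9).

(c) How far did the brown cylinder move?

0.9

The brown cylinder moved from about (10.0, 2.9) to (9.2, 2.5), a distance of √(0.8² + 0.4²) ≈ 0.9.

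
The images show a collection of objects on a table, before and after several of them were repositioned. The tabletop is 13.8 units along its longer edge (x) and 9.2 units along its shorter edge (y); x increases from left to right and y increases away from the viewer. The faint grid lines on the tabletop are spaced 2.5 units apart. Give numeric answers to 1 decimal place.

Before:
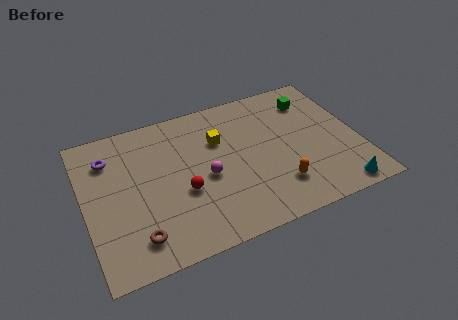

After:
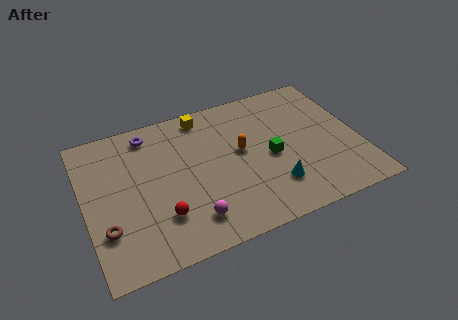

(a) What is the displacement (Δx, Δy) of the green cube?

(-2.5, -3.0)

From the two frames, the green cube sits at roughly (11.8, 7.2) before and (9.3, 4.2) after.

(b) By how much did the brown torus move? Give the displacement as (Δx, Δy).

(-1.4, 1.0)

The brown torus was at about (2.3, 1.7) and moved to about (0.9, 2.7).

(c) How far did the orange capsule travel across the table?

3.3

The orange capsule was near (9.4, 2.2) before and (7.9, 5.1) after, so it travelled √(1.5² + 2.9²) ≈ 3.3 units.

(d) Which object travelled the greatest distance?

the green cube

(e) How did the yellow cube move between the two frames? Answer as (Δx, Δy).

(-0.6, 1.9)

The yellow cube started near (6.9, 6.2) and ended near (6.3, 8.1).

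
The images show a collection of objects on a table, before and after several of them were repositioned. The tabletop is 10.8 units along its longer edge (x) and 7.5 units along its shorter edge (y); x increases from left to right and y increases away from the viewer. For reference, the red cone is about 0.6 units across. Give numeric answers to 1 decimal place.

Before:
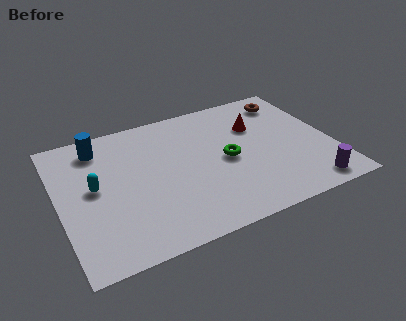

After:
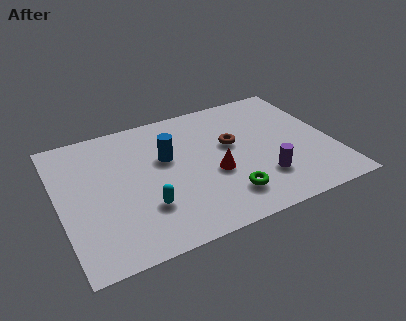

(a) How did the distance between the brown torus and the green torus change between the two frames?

-1.0

The distance was about 3.9 in the first image and 2.9 in the second, so they moved 1.0 units closer together.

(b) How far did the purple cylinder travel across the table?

2.0

The purple cylinder was near (9.5, 0.9) before and (7.8, 2.0) after, so it travelled √(1.7² + 1.1²) ≈ 2.0 units.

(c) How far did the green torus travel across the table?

2.0

The green torus moved from about (6.6, 3.6) to (6.3, 1.6), a distance of √(0.3² + 2.0²) ≈ 2.0.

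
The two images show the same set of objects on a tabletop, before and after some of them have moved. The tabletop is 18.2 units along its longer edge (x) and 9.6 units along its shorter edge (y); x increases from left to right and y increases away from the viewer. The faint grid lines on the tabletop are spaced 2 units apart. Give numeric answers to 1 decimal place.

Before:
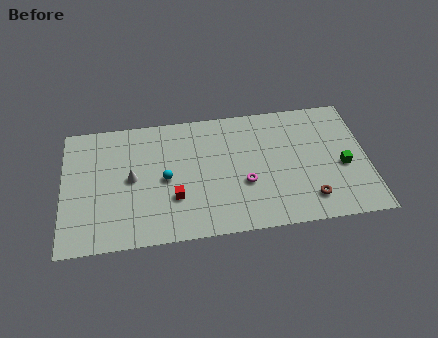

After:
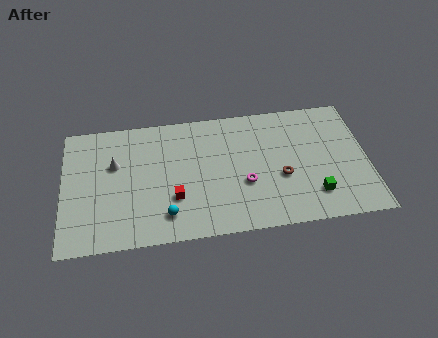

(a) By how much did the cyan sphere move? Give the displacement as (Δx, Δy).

(0.0, -2.7)

The cyan sphere was at about (6.1, 4.6) and moved to about (6.1, 1.9).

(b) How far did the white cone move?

1.6

The white cone was near (4.1, 4.9) before and (3.1, 6.1) after, so it travelled √(1.0² + 1.2²) ≈ 1.6 units.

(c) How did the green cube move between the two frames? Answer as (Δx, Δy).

(-1.8, -1.9)

From the two frames, the green cube sits at roughly (16.7, 4.1) before and (14.9, 2.2) after.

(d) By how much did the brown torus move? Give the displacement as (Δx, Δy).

(-1.6, 1.9)

The brown torus started near (14.6, 1.9) and ended near (13.0, 3.8).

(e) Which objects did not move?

the magenta torus and the red cube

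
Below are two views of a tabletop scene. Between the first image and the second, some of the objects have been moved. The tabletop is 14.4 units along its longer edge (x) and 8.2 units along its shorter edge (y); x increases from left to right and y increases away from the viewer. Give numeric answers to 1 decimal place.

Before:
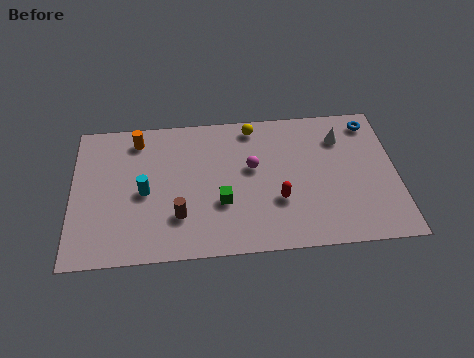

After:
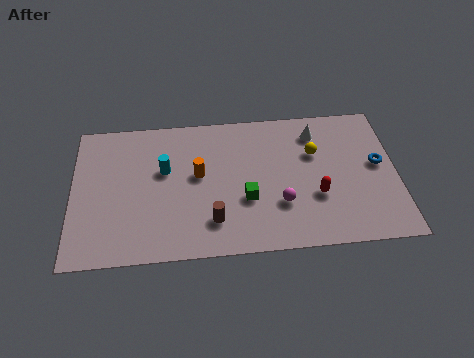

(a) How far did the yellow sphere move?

3.2

The yellow sphere was near (8.1, 7.2) before and (10.8, 5.4) after, so it travelled √(2.7² + 1.8²) ≈ 3.2 units.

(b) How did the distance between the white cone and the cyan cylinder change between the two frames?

-2.1

They were about 9.1 units apart before and 7.0 after — 2.1 units closer together.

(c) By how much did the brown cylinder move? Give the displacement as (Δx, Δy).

(1.5, -0.4)

The brown cylinder was at about (4.7, 2.3) and moved to about (6.2, 1.9).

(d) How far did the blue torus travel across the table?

2.5

The blue torus was near (13.4, 7.0) before and (13.6, 4.5) after, so it travelled √(0.2² + 2.5²) ≈ 2.5 units.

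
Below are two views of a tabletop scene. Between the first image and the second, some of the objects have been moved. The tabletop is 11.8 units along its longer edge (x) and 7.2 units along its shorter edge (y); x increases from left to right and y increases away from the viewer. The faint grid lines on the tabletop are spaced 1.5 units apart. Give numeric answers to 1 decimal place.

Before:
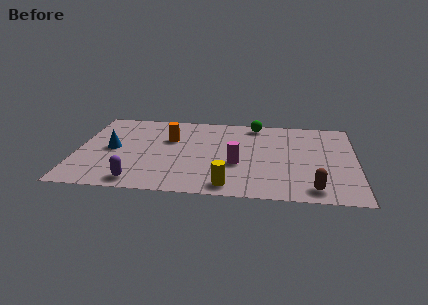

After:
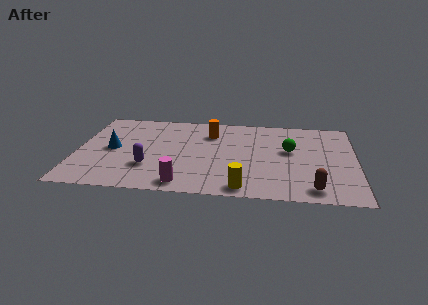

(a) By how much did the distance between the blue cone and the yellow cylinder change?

+0.6

They were about 5.7 units apart before and 6.3 after — 0.6 units further apart.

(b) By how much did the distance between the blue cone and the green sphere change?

+0.9

Before: roughly 6.6 units apart; after: 7.5. That's 0.9 units further apart.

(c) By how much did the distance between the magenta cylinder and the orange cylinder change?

+1.1

They were about 3.5 units apart before and 4.6 after — 1.1 units further apart.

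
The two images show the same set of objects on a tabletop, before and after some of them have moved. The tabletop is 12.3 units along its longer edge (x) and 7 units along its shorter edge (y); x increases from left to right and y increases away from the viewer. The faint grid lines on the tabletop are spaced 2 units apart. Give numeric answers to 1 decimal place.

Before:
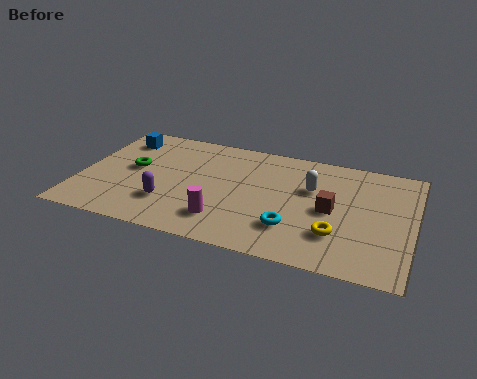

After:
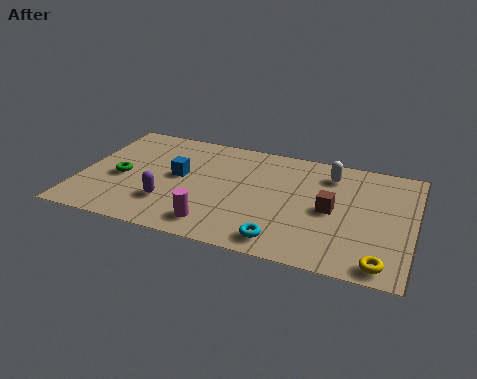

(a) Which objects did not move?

the purple capsule and the brown cube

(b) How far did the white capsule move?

1.3

From (8.5, 4.5) to (9.1, 5.6), the white capsule covered √(0.6² + 1.1²) ≈ 1.3 units.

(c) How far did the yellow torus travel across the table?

2.1

From (9.6, 2.0) to (11.3, 0.8), the yellow torus covered √(1.7² + 1.2²) ≈ 2.1 units.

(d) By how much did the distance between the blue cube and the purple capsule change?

-2.4

Before: roughly 4.2 units apart; after: 1.8. That's 2.4 units closer together.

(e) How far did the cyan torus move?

0.9

The cyan torus was near (8.0, 1.9) before and (7.7, 1.0) after, so it travelled √(0.3² + 0.9²) ≈ 0.9 units.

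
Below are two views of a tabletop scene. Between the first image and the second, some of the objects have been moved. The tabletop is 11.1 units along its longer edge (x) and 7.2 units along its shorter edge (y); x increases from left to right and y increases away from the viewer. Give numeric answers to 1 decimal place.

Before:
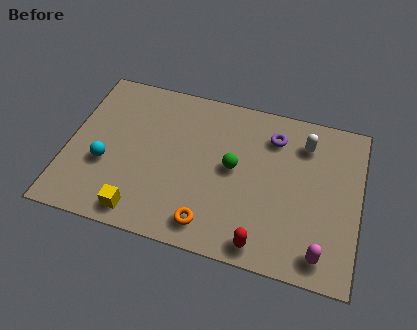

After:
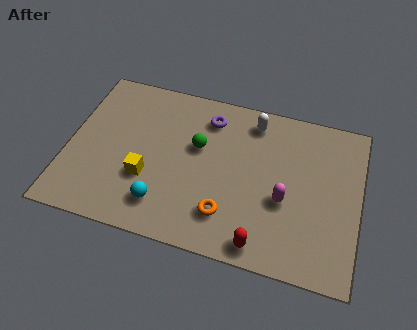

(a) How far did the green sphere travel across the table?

1.5

The green sphere moved from about (6.3, 3.8) to (4.9, 4.4), a distance of √(1.4² + 0.6²) ≈ 1.5.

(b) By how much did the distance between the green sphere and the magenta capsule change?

-0.8

They were about 4.5 units apart before and 3.7 after — 0.8 units closer together.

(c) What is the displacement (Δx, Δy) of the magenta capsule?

(-1.5, 1.9)

From the two frames, the magenta capsule sits at roughly (9.8, 1.0) before and (8.3, 2.9) after.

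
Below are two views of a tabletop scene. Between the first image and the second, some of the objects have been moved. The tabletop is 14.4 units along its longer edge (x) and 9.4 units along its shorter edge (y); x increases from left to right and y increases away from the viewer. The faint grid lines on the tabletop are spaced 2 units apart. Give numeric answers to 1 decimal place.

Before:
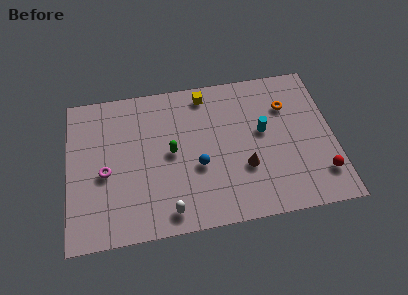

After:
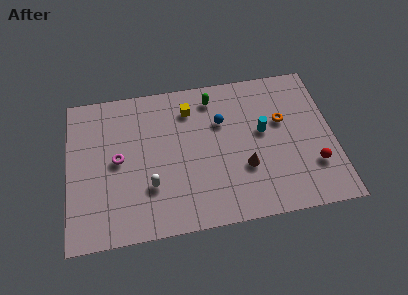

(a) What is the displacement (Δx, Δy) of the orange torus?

(-0.3, -0.9)

The orange torus started near (12.0, 6.7) and ended near (11.7, 5.8).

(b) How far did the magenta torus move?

1.0

The magenta torus moved from about (2.0, 4.1) to (2.7, 4.8), a distance of √(0.7² + 0.7²) ≈ 1.0.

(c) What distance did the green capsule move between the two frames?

3.9

From (5.6, 4.8) to (8.0, 7.9), the green capsule covered √(2.4² + 3.1²) ≈ 3.9 units.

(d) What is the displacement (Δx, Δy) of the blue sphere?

(1.4, 2.6)

The blue sphere was at about (7.0, 3.7) and moved to about (8.4, 6.3).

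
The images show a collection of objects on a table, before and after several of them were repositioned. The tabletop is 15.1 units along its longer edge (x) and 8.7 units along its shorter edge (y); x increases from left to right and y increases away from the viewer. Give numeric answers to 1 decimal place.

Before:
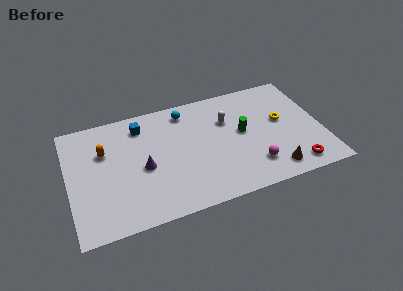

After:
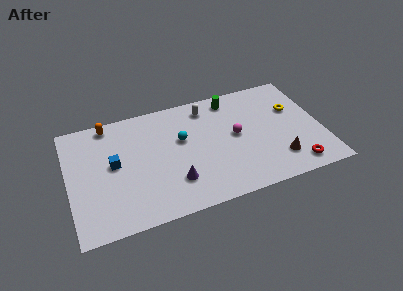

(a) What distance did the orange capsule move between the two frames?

2.0

The orange capsule was near (2.2, 5.8) before and (2.6, 7.8) after, so it travelled √(0.4² + 2.0²) ≈ 2.0 units.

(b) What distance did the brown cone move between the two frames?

0.8

The brown cone was near (11.9, 1.3) before and (12.3, 2.0) after, so it travelled √(0.4² + 0.7²) ≈ 0.8 units.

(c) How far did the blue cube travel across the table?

3.0

From (4.5, 7.1) to (2.7, 4.7), the blue cube covered √(1.8² + 2.4²) ≈ 3.0 units.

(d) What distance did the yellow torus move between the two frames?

1.1

The yellow torus moved from about (12.8, 4.9) to (13.6, 5.6), a distance of √(0.8² + 0.7²) ≈ 1.1.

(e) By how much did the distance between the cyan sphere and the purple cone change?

-1.4

The distance was about 4.5 in the first image and 3.1 in the second, so they moved 1.4 units closer together.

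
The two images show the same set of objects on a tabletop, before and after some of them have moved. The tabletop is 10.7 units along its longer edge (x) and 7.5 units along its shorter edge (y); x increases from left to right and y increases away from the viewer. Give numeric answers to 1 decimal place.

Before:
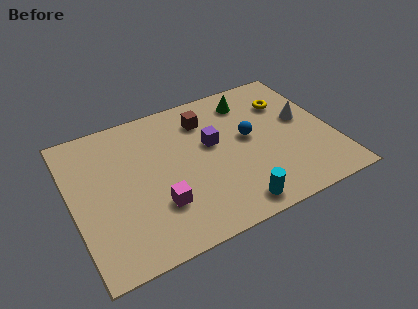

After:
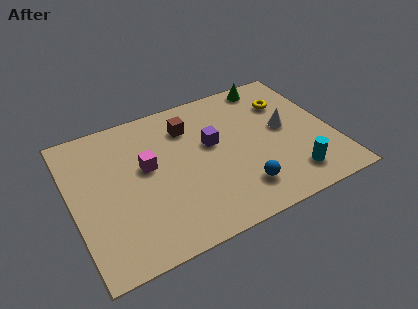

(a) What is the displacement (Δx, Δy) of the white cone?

(-0.8, -0.2)

From the two frames, the white cone sits at roughly (9.6, 4.2) before and (8.8, 4.0) after.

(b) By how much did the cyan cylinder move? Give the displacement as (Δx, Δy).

(2.5, 0.5)

From the two frames, the cyan cylinder sits at roughly (6.2, 0.9) before and (8.7, 1.4) after.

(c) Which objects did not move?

the yellow torus and the purple cube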